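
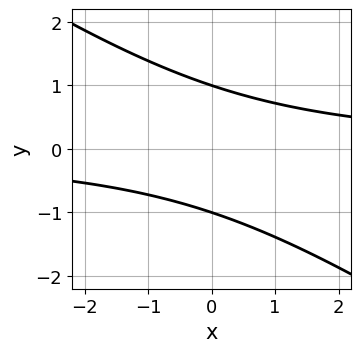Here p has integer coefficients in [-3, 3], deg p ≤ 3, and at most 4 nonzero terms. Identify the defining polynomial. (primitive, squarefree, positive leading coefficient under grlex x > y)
2*x*y + 3*y^2 - 3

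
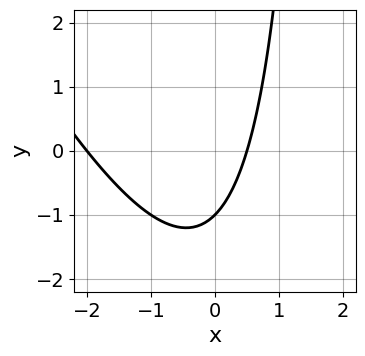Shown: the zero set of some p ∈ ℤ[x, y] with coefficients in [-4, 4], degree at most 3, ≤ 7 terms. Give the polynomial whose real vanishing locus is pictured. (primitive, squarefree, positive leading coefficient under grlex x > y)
2*x^2 + x*y + 3*x - 2*y - 2

deg p = 2. The shape is more complex than any degree-1 curve.
From the axis intercepts and sections: one x-axis crossing is at x = -2; it crosses the y-axis at the gridline y = -1.
These observations pin down the coefficients.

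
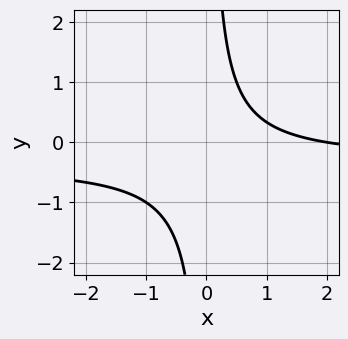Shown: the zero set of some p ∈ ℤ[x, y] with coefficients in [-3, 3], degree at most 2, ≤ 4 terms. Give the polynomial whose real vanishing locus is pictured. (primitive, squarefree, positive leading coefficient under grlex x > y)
3*x*y + x - 2

deg p = 2. A generic line meets the curve in up to 2 points.
Observable constraints: it meets the x-axis at x = 2 (among the integer gridlines); the curve avoids every integer y-axis point in the box.
Matching integer coefficients to the picture gives p.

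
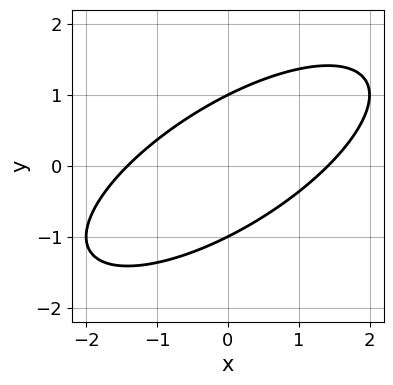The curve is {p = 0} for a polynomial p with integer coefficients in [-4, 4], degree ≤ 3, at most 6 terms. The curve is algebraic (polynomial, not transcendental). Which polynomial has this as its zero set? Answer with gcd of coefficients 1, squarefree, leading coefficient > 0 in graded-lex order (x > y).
x^2 - 2*x*y + 2*y^2 - 2

First, degree: the shape is more complex than any degree-1 curve, so deg p = 2.
Next, against the integer gridlines: the y-axis gridline crossings are at y ∈ {-1, 1}.
Finally, these observations pin down the coefficients.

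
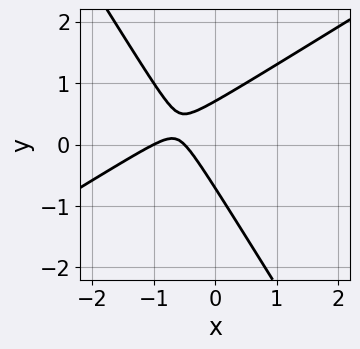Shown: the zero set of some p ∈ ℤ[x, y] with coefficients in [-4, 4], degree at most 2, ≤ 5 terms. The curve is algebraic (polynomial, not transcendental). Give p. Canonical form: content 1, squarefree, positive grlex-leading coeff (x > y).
(a) deg p = 2.
(b) From the axis intercepts and sections: one x-axis crossing is at x = -1.
(c) Putting this together gives p.

2*x^2 - 2*x*y - 2*y^2 + 3*x + 1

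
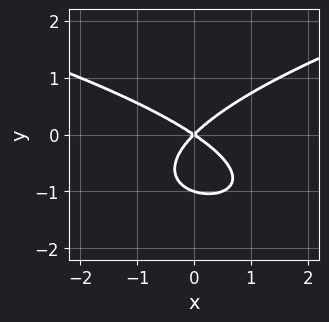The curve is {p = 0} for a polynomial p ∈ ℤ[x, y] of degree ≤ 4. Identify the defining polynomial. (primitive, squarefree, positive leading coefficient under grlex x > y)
3*y^3 - 2*x^2 - x*y + 3*y^2

First, deg p = 3. No degree-2 curve has this shape.
Next, observable constraints: it crosses the x-axis at the gridline x = 0; the y-axis gridline crossings are at y ∈ {-1, 0}.
Finally, together with the visible shape, these determine p as stated.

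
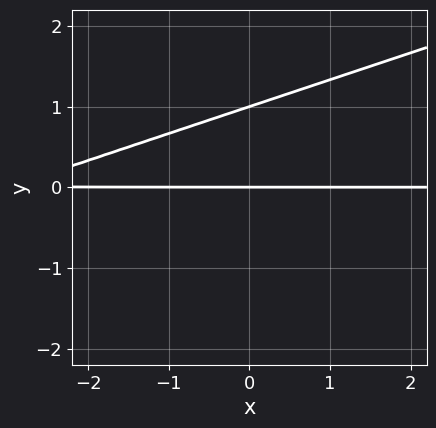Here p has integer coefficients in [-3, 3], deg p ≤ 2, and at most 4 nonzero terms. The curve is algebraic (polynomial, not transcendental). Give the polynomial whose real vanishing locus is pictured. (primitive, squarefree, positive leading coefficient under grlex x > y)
(a) Degree: a generic line meets the curve in up to 2 points, so deg p = 2.
(b) From the visible intercepts: the y-axis gridline crossings are at y ∈ {0, 1}; every point of the x-axis in the box is on the curve.
(c) Matching integer coefficients to the picture gives p.

x*y - 3*y^2 + 3*y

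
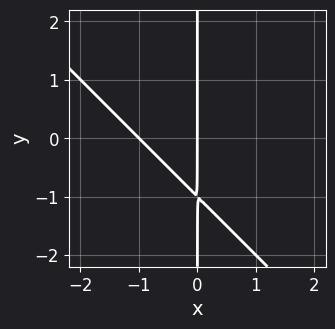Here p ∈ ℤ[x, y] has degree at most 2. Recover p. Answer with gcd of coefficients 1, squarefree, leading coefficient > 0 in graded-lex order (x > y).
x^2 + x*y + x

First, the degree is 2 — a generic line meets the curve in up to 2 points.
Next, against the integer gridlines: the visible y-axis segment lies entirely on the curve; the x-axis gridline crossings are at x ∈ {-1, 0}.
Finally, putting this together gives p.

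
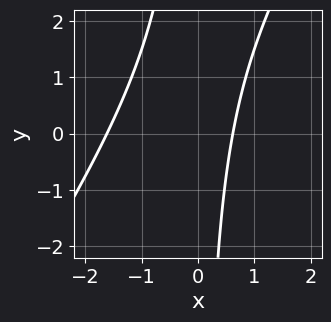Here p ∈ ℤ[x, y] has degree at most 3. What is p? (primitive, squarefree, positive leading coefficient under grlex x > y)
First, degree: a generic line meets the curve in up to 2 points, so deg p = 2.
Next, checking where it meets the axes: it misses every integer gridline on the y-axis.
Finally, putting this together gives p.

3*x^2 - 2*x*y + 3*x - 3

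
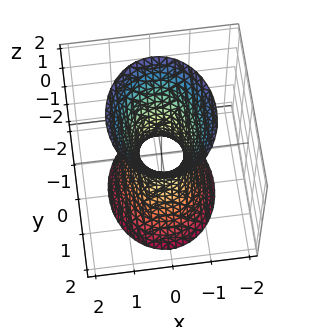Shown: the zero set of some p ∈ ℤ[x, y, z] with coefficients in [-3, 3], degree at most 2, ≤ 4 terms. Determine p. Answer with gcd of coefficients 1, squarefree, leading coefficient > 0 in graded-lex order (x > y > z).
(a) The degree is 2 — one connected sheet with a waist; a quadric.
(b) Symmetries: the y ↦ −y reflection is a symmetry, so y appears only in even powers; the x ↦ −x reflection is a symmetry, so x appears only in even powers; mirror symmetry z ↦ −z ⇒ only even powers of z.
(c) Checking where it meets the axes: it misses every integer gridline on the z-axis.
(d) Matching integer coefficients to the picture gives p.

3*x^2 + 2*y^2 - z^2 - 1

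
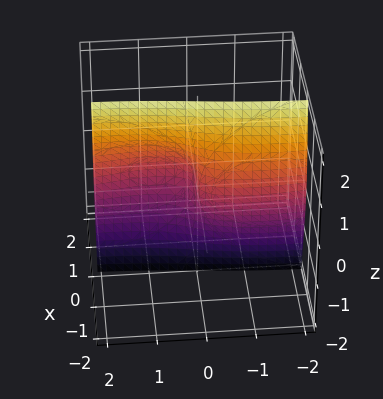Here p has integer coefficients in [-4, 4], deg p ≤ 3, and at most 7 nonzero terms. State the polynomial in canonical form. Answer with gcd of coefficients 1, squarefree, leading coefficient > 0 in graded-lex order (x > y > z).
Degree: a generic line meets the surface in up to 3 points, so deg p = 3.
Reading off the gridlines: every point of the z-axis in the box is on the surface; it meets the y-axis at y = 0 (among the integer gridlines); it crosses the x-axis at the gridline x = 0.
Assembling these constraints gives the stated polynomial.

3*x^3 + x*y^2 + 2*x*z^2 - x^2 - y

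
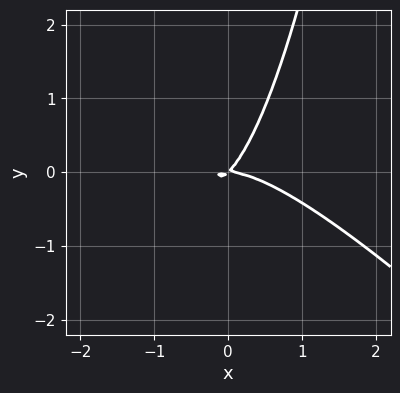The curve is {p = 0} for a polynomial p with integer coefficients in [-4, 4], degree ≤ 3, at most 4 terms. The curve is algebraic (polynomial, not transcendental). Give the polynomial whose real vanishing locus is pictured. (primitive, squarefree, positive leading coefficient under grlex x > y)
deg p = 3. No degree-2 curve has this shape.
From the axis intercepts and sections: it meets the y-axis at y = 0 (among the integer gridlines); it meets the x-axis at x = 0 (among the integer gridlines).
The integer polynomial consistent with all of this is the stated p.

x^3 + x^2*y + x*y - y^2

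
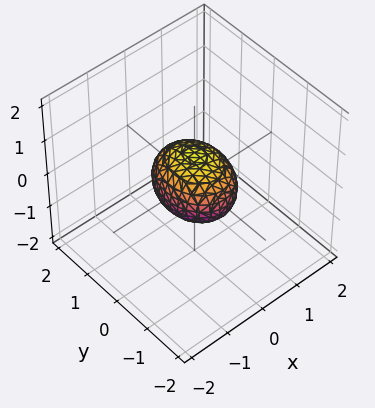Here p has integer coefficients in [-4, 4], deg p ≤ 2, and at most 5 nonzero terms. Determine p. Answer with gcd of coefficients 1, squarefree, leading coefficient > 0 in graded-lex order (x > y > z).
3*x^2 + 2*y^2 + 3*z^2 - 2

The degree is 2 — bounded and convex; a quadric.
Symmetries: it's symmetric under z → −z, forcing even powers of z; mirror symmetry x ↦ −x ⇒ only even powers of x; mirror symmetry y ↦ −y ⇒ only even powers of y.
Checking where it meets the axes: among the integer gridlines, it crosses the y-axis at y ∈ {-1, 1}.
These observations pin down the coefficients.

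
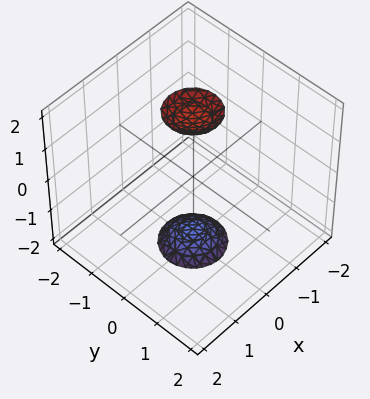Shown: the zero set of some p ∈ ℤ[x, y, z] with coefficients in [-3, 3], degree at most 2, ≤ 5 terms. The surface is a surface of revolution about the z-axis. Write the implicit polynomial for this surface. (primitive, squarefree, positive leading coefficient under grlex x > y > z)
3*x^2 + 3*y^2 - z^2 + 3

1. There are 2 components. Treating them together as one polynomial.
2. The degree is 2 — a generic line meets the surface in up to 2 points.
3. By symmetry, every cross-section ⟂ z is a circle, so x, y appear only via x² + y².
4. Reading off the gridlines: the surface avoids every integer y-axis point in the box; a circular section at z = 2 has radius between 0 and 1; it misses every integer gridline on the x-axis.
5. These observations pin down the coefficients.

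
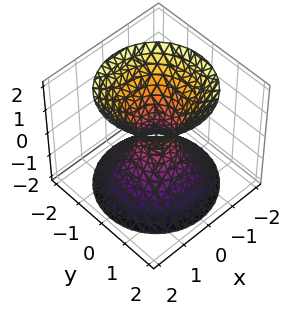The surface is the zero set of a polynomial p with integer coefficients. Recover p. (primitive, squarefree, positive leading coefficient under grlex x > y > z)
(a) Degree: a generic line meets the surface in up to 2 points, so deg p = 2.
(b) Symmetry: every cross-section ⟂ z is a circle, so x, y appear only via x² + y².
(c) Checking where it meets the axes: a circular section at z = 0 has radius between 0 and 1; the surface avoids every integer z-axis point in the box.
(d) The integer polynomial consistent with all of this is the stated p.

3*x^2 + 3*y^2 - 2*z^2 - 1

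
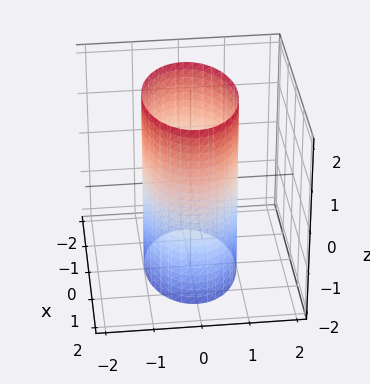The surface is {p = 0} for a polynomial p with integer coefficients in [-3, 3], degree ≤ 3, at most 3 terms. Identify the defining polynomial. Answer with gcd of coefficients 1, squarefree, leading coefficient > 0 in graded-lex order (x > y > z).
x^2 + 2*y^2 - 2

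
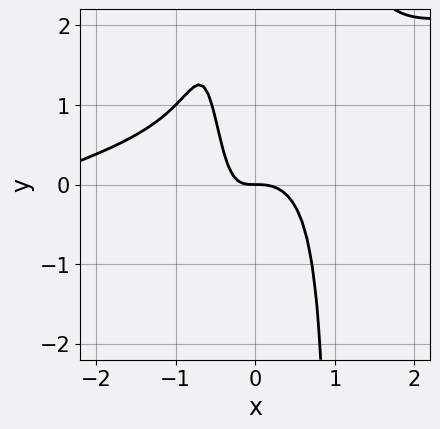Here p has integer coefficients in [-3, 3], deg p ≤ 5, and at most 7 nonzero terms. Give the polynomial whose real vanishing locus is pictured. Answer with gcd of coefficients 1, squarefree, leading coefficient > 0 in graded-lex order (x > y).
First, the degree is 4 — the shape is more complex than any degree-3 curve.
Then, from the visible intercepts: one y-axis crossing is at y = 0; it meets the x-axis at x = 0 (among the integer gridlines).
Finally, solving for integer coefficients yields p as stated.

x^4 - 3*x^3*y + 3*x^3 + 2*x*y + y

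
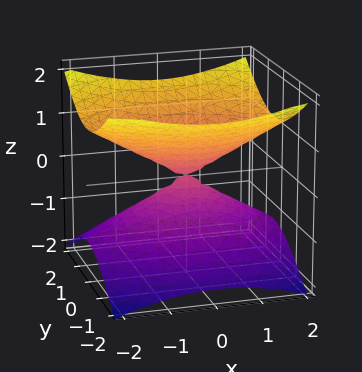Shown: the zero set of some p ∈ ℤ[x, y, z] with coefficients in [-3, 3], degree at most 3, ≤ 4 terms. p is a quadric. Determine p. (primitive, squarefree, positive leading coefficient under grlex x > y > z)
x^2 + 2*y^2 - 3*z^2

Degree: a double cone through the origin; a quadric, so deg p = 2.
Symmetries: the z ↦ −z reflection is a symmetry, so z appears only in even powers; mirror symmetry x ↦ −x ⇒ only even powers of x; it's symmetric under y → −y, forcing even powers of y.
Observable constraints: it meets the y-axis at y = 0 (among the integer gridlines); it crosses the z-axis at the gridline z = 0; it meets the x-axis at x = 0 (among the integer gridlines).
Assembling these constraints gives the stated polynomial.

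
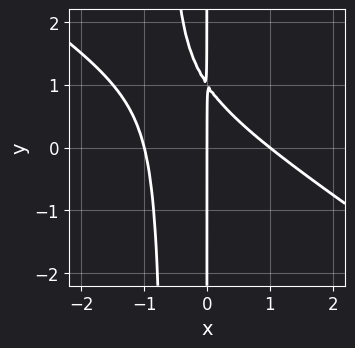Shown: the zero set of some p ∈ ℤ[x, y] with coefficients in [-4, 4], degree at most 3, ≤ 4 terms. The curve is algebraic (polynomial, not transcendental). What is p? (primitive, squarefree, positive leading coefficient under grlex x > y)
(a) Degree: no degree-2 curve has this shape, so deg p = 3.
(b) Against the integer gridlines: every point of the y-axis in the box is on the curve; among the integer gridlines, it crosses the x-axis at x ∈ {-1, 0, 1}.
(c) Putting this together gives p.

2*x^3 + 3*x^2*y + 2*x*y - 2*x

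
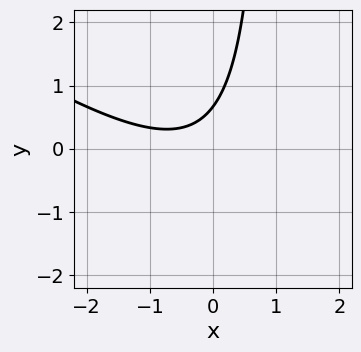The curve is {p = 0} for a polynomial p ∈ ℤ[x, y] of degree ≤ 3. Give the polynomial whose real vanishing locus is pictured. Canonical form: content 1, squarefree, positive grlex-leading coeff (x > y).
2*x^2 + 3*x*y + 2*x - 3*y + 2

First, the degree is 2 — a generic line meets the curve in up to 2 points.
Next, reading off the gridlines: no x-intercept at any integer in the box.
Finally, putting this together gives p.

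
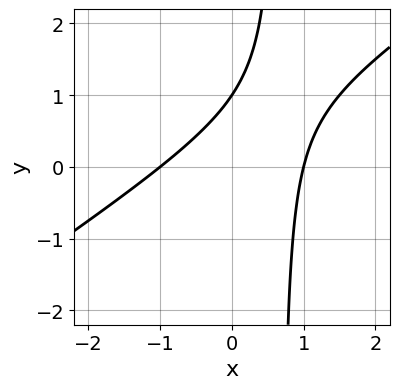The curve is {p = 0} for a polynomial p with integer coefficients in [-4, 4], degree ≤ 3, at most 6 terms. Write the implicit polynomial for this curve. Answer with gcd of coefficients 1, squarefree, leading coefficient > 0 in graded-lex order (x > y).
2*x^2 - 3*x*y + 2*y - 2

First, deg p = 2.
Then, from the visible intercepts: the x-axis gridline crossings are at x ∈ {-1, 1}; one y-axis crossing is at y = 1.
Finally, putting this together gives p.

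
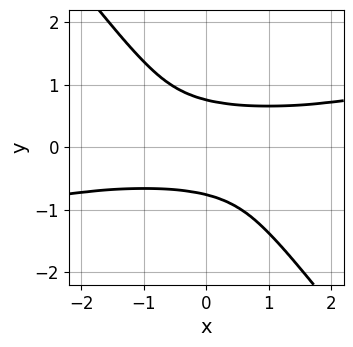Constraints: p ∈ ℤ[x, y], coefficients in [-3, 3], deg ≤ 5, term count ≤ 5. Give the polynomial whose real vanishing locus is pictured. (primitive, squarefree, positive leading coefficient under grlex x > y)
Degree: a generic line meets the curve in up to 4 points, so deg p = 4.
Reading off the gridlines: no x-intercept at any integer in the box.
Assembling these constraints gives the stated polynomial.

x^2*y^2 - 3*x*y^3 - 3*y^4 + 1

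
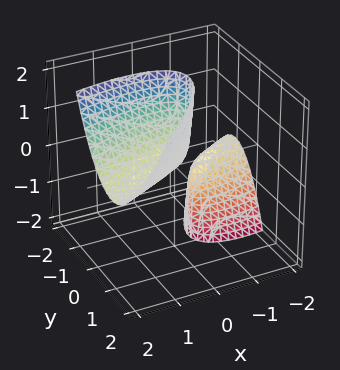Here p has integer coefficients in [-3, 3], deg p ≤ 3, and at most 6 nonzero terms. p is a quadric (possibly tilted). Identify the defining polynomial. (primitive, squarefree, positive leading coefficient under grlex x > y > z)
I count 2 distinct pieces. Treating them together as one polynomial.
The degree is 2 — the shape is more complex than any degree-1 surface.
Reading off the gridlines: it meets the z-axis at z = 0 (among the integer gridlines); it crosses the y-axis at the gridline y = 0; one x-axis crossing is at x = 0.
The integer polynomial consistent with all of this is the stated p.

x^2 - 3*x*y - 2*x*z + 3*y^2 - z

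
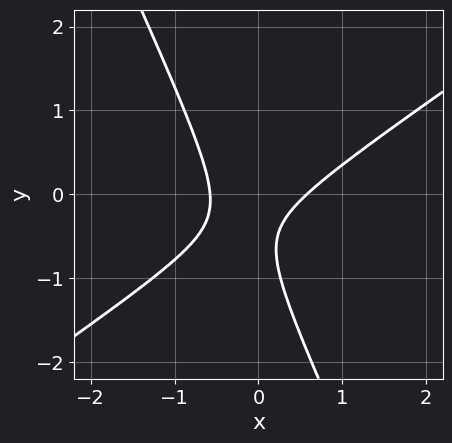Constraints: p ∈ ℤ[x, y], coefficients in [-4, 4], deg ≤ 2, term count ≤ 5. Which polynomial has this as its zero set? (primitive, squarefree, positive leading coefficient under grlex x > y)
3*x^2 - 3*x*y - 2*y^2 - 2*y - 1

1. The degree is 2 — no degree-1 curve has this shape.
2. From the axis intercepts and sections: no y-intercept at any integer in the box.
3. Together with the visible shape, these determine p as stated.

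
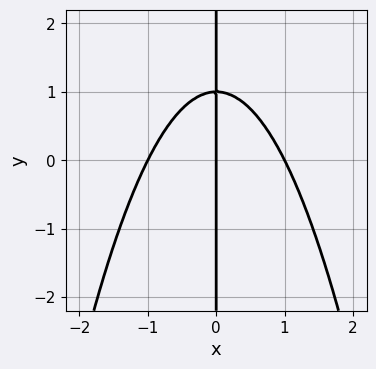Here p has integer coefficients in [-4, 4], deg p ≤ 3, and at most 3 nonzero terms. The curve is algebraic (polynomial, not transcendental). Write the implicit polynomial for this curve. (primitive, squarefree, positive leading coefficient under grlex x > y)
(a) The degree is 3 — the shape is more complex than any degree-2 curve.
(b) Reading off the gridlines: the visible y-axis segment lies entirely on the curve; among the integer gridlines, it crosses the x-axis at x ∈ {-1, 0, 1}.
(c) These observations pin down the coefficients.

x^3 + x*y - x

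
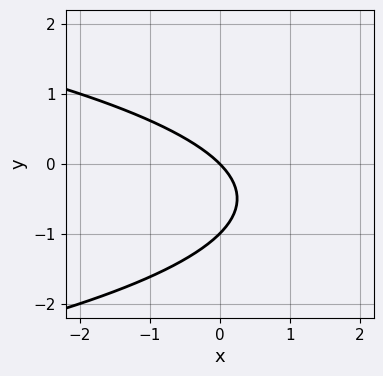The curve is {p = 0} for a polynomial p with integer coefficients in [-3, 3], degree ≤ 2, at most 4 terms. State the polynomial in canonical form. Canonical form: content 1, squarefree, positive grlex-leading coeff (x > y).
First, the degree is 2 — no degree-1 curve has this shape.
Next, from the axis intercepts and sections: the y-axis gridline crossings are at y ∈ {-1, 0}; it meets the x-axis at x = 0 (among the integer gridlines).
Finally, solving for integer coefficients yields p as stated.

y^2 + x + y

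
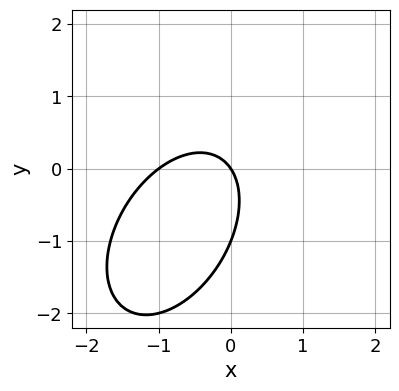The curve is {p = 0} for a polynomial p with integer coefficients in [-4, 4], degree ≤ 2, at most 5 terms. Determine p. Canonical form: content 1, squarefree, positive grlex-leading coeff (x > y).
First, degree: the shape is more complex than any degree-1 curve, so deg p = 2.
Next, against the integer gridlines: among the integer gridlines, it crosses the y-axis at y ∈ {-1, 0}; the x-axis gridline crossings are at x ∈ {-1, 0}.
Finally, together with the visible shape, these determine p as stated.

3*x^2 - 2*x*y + 2*y^2 + 3*x + 2*y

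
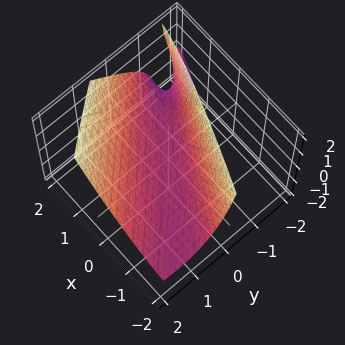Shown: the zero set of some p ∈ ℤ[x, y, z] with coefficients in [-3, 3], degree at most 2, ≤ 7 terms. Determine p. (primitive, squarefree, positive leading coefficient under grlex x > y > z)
x^2 + 3*x*y + 2*y^2 - 2*y*z - 3*z

First, degree: the shape is more complex than any degree-1 surface, so deg p = 2.
Then, from the axis intercepts and sections: it crosses the x-axis at the gridline x = 0; one z-axis crossing is at z = 0; it meets the y-axis at y = 0 (among the integer gridlines).
Finally, together with the visible shape, these determine p as stated.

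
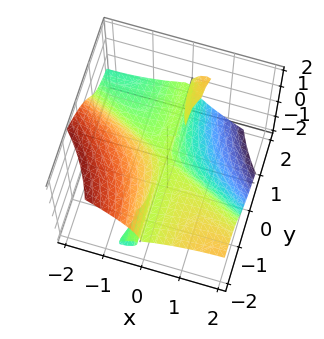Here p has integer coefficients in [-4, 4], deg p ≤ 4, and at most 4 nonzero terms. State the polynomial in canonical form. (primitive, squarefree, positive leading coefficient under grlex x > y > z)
(a) There are 2 components. Treating them together as one polynomial.
(b) The degree is 3 — the shape is more complex than any degree-2 surface.
(c) From the axis intercepts and sections: the visible y-axis segment lies entirely on the surface; it meets the z-axis at z = 0 (among the integer gridlines); one x-axis crossing is at x = 0.
(d) The integer polynomial consistent with all of this is the stated p.

x^3 + 2*x^2*y - 3*x*y*z + 3*z^3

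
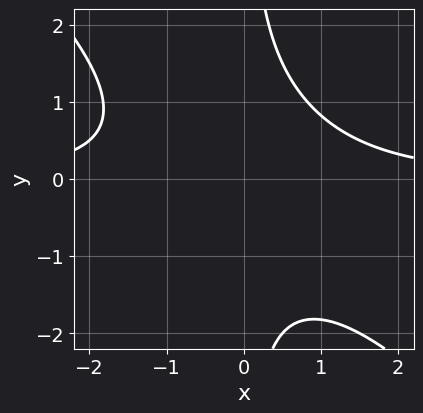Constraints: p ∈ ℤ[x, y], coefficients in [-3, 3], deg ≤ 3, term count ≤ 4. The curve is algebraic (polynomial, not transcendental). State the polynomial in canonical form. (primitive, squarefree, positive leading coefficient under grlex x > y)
Degree: the shape is more complex than any degree-2 curve, so deg p = 3.
From the axis intercepts and sections: no y-intercept at any integer in the box; no x-intercept at any integer in the box.
Together with the visible shape, these determine p as stated.

2*x^2*y + 2*x*y^2 - 3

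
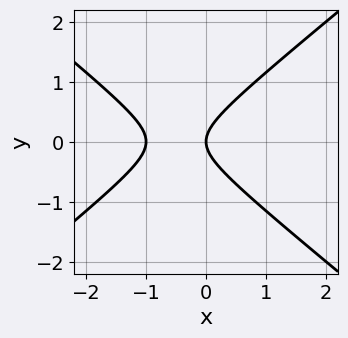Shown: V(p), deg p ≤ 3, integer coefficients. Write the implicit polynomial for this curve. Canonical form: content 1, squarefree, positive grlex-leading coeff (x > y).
1. deg p = 2. A generic line meets the curve in up to 2 points.
2. Symmetries: it's symmetric under y → −y, forcing even powers of y.
3. From the axis intercepts and sections: the x-axis gridline crossings are at x ∈ {-1, 0}; it crosses the y-axis at the gridline y = 0.
4. Solving for integer coefficients yields p as stated.

2*x^2 - 3*y^2 + 2*x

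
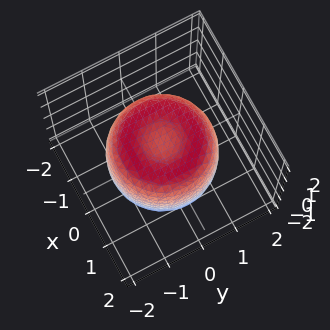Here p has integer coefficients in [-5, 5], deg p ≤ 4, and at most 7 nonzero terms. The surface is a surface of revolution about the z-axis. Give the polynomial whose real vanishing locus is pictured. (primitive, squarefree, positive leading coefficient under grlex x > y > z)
2*x^4 + 4*x^2*y^2 + 2*y^4 - 3*x^2 - 3*y^2 + 2*z^2 - 2

(a) Degree: no degree-3 surface has this shape, so deg p = 4.
(b) Symmetries: rotational symmetry about the z-axis ⇒ p depends on x, y only through x² + y².
(c) Against the integer gridlines: a circular section at z = 0 has radius between 1 and 2; the z-axis gridline crossings are at z ∈ {-1, 1}.
(d) Putting this together gives p.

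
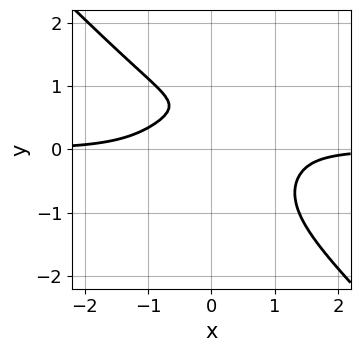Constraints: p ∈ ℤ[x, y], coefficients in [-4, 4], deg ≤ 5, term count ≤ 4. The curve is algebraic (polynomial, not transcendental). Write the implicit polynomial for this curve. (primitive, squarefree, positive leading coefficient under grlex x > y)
3*x^3*y + 3*y^4 - 3*y + 2

(a) The degree is 4 — a generic line meets the curve in up to 4 points.
(b) From the axis intercepts and sections: it misses every integer gridline on the x-axis; it misses every integer gridline on the y-axis.
(c) Together with the visible shape, these determine p as stated.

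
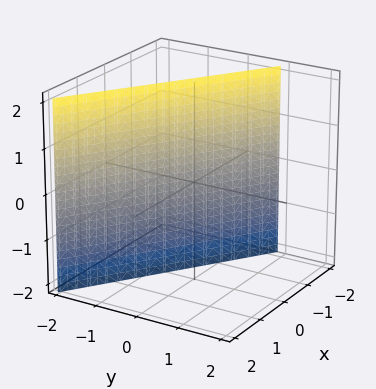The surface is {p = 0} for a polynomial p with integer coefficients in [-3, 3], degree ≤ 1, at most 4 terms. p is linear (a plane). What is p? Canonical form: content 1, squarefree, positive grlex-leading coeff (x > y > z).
2*x + 3*y + 2

1. The degree is 1 — every cross-section is a straight line — this is a plane.
2. Observable constraints: no z-intercept at any integer in the box; one x-axis crossing is at x = -1.
3. These observations pin down the coefficients.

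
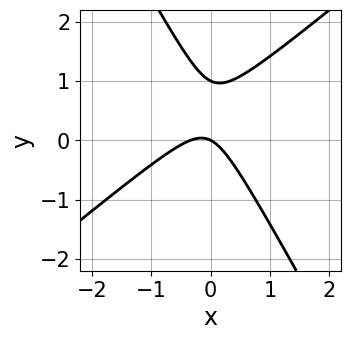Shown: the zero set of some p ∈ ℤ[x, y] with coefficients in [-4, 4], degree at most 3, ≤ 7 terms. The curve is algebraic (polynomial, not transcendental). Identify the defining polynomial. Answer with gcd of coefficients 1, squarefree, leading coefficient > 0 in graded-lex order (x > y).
1. deg p = 2. No degree-1 curve has this shape.
2. From the visible intercepts: one x-axis crossing is at x = 0; among the integer gridlines, it crosses the y-axis at y ∈ {0, 1}.
3. The integer polynomial consistent with all of this is the stated p.

3*x^2 - 2*x*y - 2*y^2 + x + 2*y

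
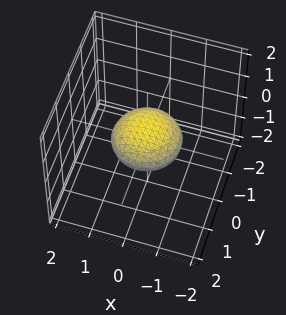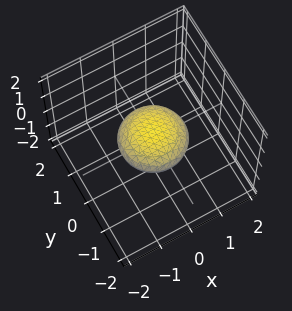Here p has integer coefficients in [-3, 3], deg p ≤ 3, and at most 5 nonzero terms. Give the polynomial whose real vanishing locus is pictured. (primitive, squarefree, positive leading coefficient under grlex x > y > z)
x^2 + y^2 + 3*z^2 - 1

First, deg p = 2. The shape is more complex than any degree-1 surface.
Next, symmetries: rotational symmetry about the z-axis ⇒ p depends on x, y only through x² + y².
Next, against the integer gridlines: a circular section at z = 0 has radius exactly 1; the x-axis gridline crossings are at x ∈ {-1, 1}; among the integer gridlines, it crosses the y-axis at y ∈ {-1, 1}.
Finally, assembling these constraints gives the stated polynomial.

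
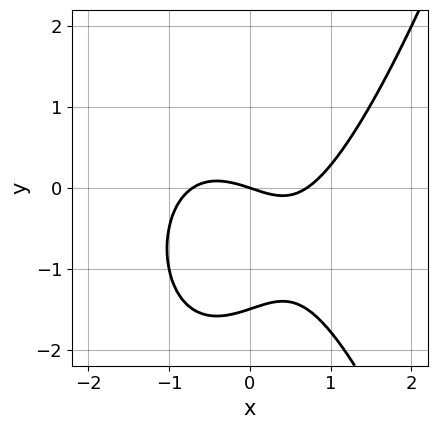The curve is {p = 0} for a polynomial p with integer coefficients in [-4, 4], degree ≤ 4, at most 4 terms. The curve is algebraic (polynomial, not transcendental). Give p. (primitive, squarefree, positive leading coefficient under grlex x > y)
2*x^3 - 2*y^2 - x - 3*y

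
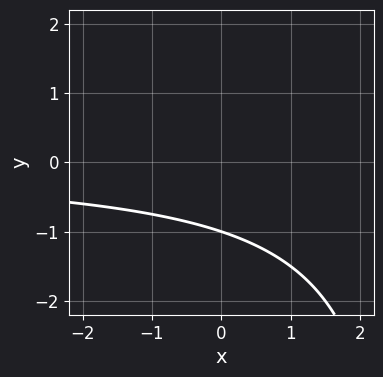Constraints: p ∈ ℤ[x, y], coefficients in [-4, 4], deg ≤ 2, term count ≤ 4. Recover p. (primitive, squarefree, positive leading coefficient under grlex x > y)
x*y - 3*y - 3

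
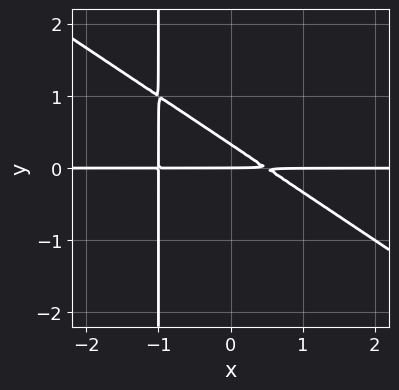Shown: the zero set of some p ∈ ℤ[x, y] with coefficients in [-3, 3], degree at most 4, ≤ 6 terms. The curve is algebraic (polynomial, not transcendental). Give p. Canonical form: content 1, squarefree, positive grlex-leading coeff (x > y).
1. The degree is 3 — the shape is more complex than any degree-2 curve.
2. From the visible intercepts: one y-axis crossing is at y = 0; the visible x-axis segment lies entirely on the curve.
3. The integer polynomial consistent with all of this is the stated p.

2*x^2*y + 3*x*y^2 + x*y + 3*y^2 - y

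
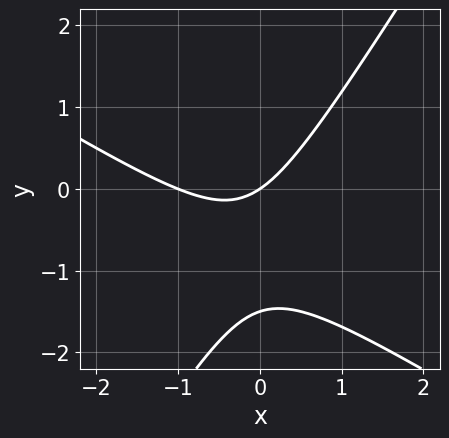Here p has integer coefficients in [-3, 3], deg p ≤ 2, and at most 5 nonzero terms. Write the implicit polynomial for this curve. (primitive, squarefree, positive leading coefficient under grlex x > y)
(a) The degree is 2 — the shape is more complex than any degree-1 curve.
(b) Against the integer gridlines: the x-axis gridline crossings are at x ∈ {-1, 0}; it meets the y-axis at y = 0 (among the integer gridlines).
(c) Assembling these constraints gives the stated polynomial.

2*x^2 + 2*x*y - 2*y^2 + 2*x - 3*y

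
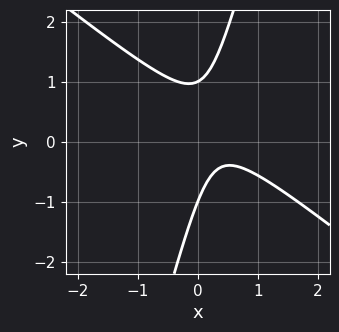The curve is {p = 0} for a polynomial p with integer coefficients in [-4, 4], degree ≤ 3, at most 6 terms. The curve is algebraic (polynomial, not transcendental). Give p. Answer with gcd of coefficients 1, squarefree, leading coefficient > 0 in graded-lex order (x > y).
3*x^2 + 3*x*y - y^2 - 2*x + 1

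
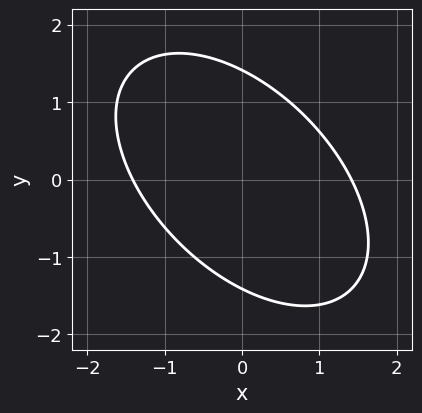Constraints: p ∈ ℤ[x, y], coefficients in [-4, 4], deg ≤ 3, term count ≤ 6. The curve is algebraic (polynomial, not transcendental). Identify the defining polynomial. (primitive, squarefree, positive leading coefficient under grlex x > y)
x^2 + x*y + y^2 - 2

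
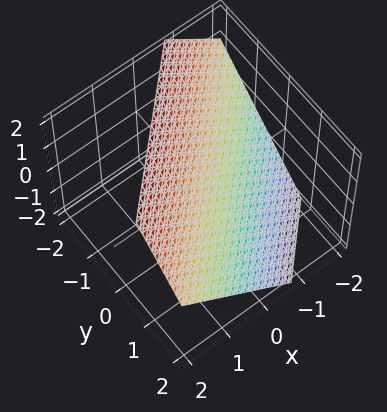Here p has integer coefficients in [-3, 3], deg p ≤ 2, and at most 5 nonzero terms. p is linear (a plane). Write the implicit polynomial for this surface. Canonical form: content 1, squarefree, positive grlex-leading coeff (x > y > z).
3*x - 3*y - 3*z + 2

First, deg p = 1.
Finally, putting this together gives p.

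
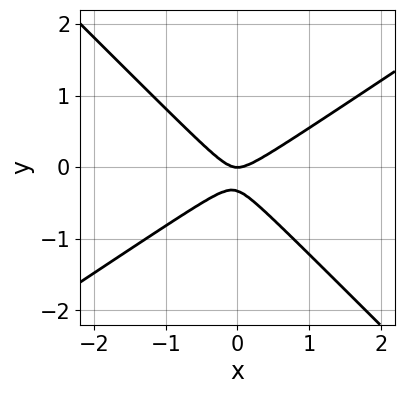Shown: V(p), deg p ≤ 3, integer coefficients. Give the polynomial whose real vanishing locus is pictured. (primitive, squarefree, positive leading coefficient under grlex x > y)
2*x^2 - x*y - 3*y^2 - y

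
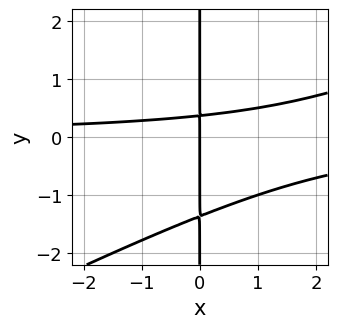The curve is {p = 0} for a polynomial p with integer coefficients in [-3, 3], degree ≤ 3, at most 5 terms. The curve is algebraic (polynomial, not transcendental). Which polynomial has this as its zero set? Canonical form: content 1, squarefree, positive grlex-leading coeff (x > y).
x^2*y - 2*x*y^2 - 2*x*y + x

1. The degree is 3 — the shape is more complex than any degree-2 curve.
2. From the visible intercepts: every point of the y-axis in the box is on the curve; it crosses the x-axis at the gridline x = 0.
3. These observations pin down the coefficients.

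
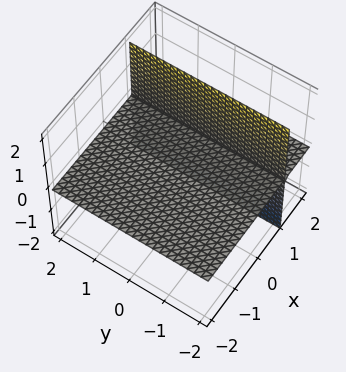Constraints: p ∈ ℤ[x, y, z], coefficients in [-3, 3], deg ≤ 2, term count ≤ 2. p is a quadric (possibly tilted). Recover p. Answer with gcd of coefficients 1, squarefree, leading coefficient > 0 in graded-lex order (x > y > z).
x*z - z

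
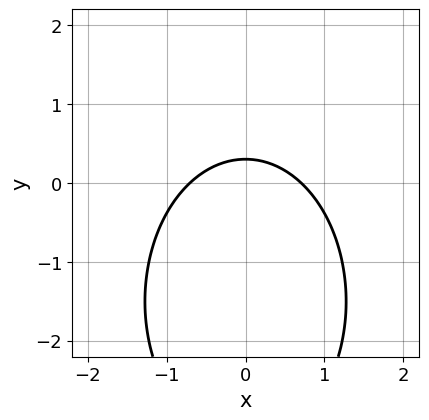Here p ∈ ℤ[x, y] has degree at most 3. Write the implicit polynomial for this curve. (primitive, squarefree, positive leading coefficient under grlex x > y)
2*x^2 + y^2 + 3*y - 1

1. Degree: a generic line meets the curve in up to 2 points, so deg p = 2.
2. Symmetries: it's symmetric under x → −x, forcing even powers of x.
3. Together with the visible shape, these determine p as stated.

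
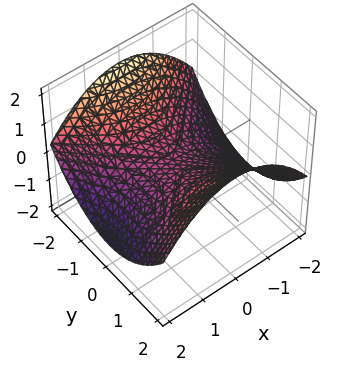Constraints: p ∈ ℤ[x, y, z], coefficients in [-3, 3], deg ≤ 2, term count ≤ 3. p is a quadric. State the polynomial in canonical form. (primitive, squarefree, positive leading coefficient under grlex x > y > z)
x^2 - y^2 + 3*z

(a) deg p = 2. A saddle surface; a quadric.
(b) Symmetries: it's symmetric under y → −y, forcing even powers of y; it's symmetric under x → −x, forcing even powers of x.
(c) Reading off the gridlines: it crosses the y-axis at the gridline y = 0; one z-axis crossing is at z = 0.
(d) Putting this together gives p.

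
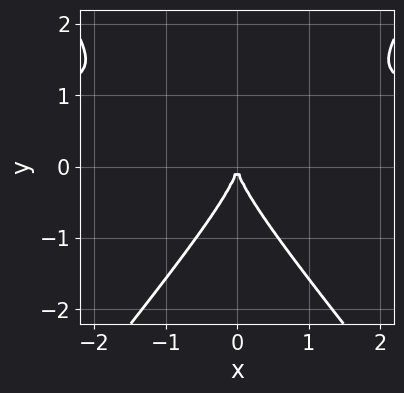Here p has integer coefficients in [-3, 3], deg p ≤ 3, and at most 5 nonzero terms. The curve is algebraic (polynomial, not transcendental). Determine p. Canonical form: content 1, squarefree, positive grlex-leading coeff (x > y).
(a) The degree is 3 — the shape is more complex than any degree-2 curve.
(b) Symmetries: the x ↦ −x reflection is a symmetry, so x appears only in even powers.
(c) From the axis intercepts and sections: one y-axis crossing is at y = 0; it crosses the x-axis at the gridline x = 0.
(d) Solving for integer coefficients yields p as stated.

3*x^2*y - 2*y^3 - 3*x^2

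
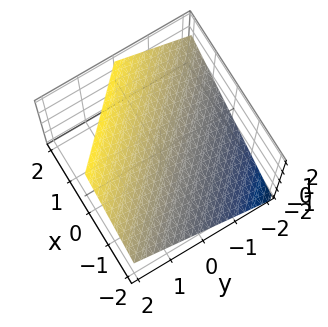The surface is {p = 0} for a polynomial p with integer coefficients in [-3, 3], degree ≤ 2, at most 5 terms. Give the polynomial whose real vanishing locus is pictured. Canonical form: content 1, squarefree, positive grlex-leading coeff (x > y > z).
2*x + 2*y - 3*z + 2

First, the degree is 1 — every cross-section is a straight line — this is a plane.
Next, reading off the gridlines: it crosses the x-axis at the gridline x = -1; it crosses the y-axis at the gridline y = -1.
Finally, fitting integer coefficients to these (and the overall shape) gives p.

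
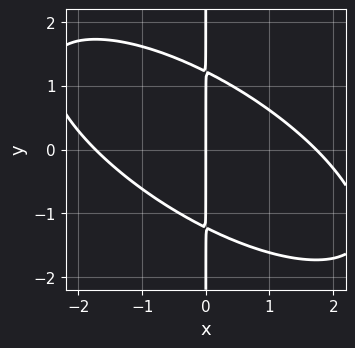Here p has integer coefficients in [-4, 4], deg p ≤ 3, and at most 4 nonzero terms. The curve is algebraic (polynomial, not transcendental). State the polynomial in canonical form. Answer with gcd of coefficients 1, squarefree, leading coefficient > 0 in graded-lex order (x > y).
First, deg p = 3. A generic line meets the curve in up to 3 points.
Then, from the axis intercepts and sections: every point of the y-axis in the box is on the curve; it crosses the x-axis at the gridline x = 0.
Finally, the integer polynomial consistent with all of this is the stated p.

x^3 + 2*x^2*y + 2*x*y^2 - 3*x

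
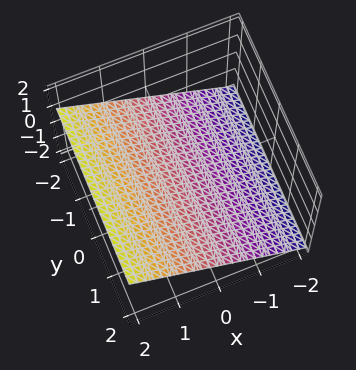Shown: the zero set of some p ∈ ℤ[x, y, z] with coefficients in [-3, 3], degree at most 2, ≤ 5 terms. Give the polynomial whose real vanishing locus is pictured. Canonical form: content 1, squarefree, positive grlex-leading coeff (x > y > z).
2*x - 3*z - 2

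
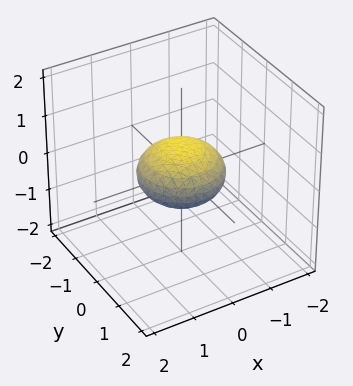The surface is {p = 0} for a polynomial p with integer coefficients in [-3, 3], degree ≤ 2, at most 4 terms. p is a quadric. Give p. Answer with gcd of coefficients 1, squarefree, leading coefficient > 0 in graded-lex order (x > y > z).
x^2 + y^2 + 2*z^2 - 1

First, deg p = 2.
Then, by symmetry, the surface is invariant under rotation about z: p = q(x² + y², z); the z ↦ −z reflection is a symmetry, so z appears only in even powers.
Next, reading off the gridlines: among the integer gridlines, it crosses the x-axis at x ∈ {-1, 1}; a circular section at z = 0 has radius exactly 1.
Finally, the integer polynomial consistent with all of this is the stated p.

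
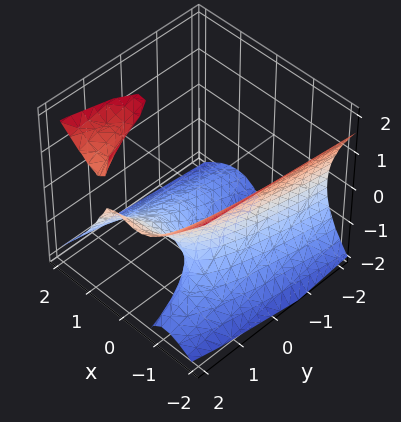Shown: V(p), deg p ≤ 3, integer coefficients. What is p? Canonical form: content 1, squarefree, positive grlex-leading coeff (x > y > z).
2*x^3 - 2*x*z^2 - 2*y + 2*z + 3

(a) There are 2 components. Treating them together as one polynomial.
(b) Degree: the shape is more complex than any degree-2 surface, so deg p = 3.
(c) The integer polynomial consistent with all of this is the stated p.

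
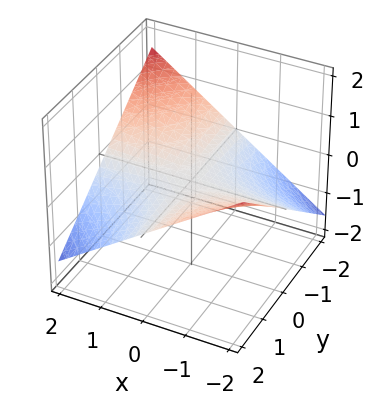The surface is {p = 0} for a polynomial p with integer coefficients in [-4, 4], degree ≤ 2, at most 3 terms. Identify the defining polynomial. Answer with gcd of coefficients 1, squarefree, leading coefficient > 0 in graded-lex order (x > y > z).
(a) Degree: a hyperbolic paraboloid; a quadric, so deg p = 2.
(b) Reading off the gridlines: it crosses the z-axis at the gridline z = 0; every point of the x-axis in the box is on the surface; every point of the y-axis in the box is on the surface.
(c) Fitting integer coefficients to these (and the overall shape) gives p.

x*y + 3*z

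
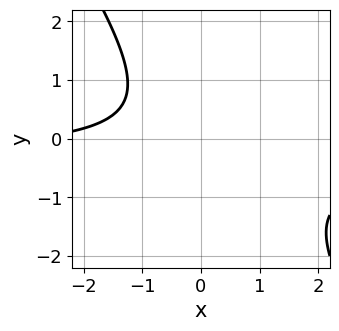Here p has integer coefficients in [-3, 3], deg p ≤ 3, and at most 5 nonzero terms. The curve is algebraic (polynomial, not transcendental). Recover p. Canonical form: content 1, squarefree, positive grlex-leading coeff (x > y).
3*x*y + 2*y^2 + x + 3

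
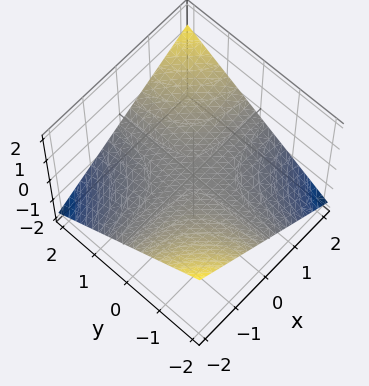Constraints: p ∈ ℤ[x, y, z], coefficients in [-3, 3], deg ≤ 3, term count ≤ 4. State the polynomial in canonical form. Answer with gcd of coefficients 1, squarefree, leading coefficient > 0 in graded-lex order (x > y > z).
x*y - 3*z

(a) Degree: a hyperbolic paraboloid; a quadric, so deg p = 2.
(b) Against the integer gridlines: every point of the y-axis in the box is on the surface; every point of the x-axis in the box is on the surface; it meets the z-axis at z = 0 (among the integer gridlines).
(c) Matching integer coefficients to the picture gives p.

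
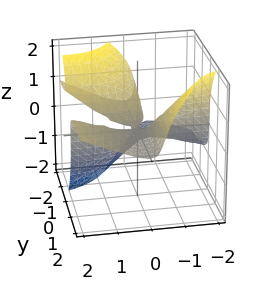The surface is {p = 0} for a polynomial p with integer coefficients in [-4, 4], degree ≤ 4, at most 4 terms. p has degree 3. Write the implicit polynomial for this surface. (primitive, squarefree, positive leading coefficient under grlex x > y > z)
x^2*y - 2*x*y*z - z^3 - y*z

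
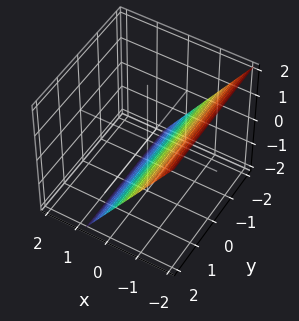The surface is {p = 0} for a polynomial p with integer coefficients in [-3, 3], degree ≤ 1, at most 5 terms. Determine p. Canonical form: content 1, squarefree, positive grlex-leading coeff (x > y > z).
(a) The degree is 1 — every cross-section is a straight line — this is a plane.
(b) Against the integer gridlines: it misses every integer gridline on the y-axis; it meets the z-axis at z = -1 (among the integer gridlines).
(c) Fitting integer coefficients to these (and the overall shape) gives p.

3*x + 2*z + 2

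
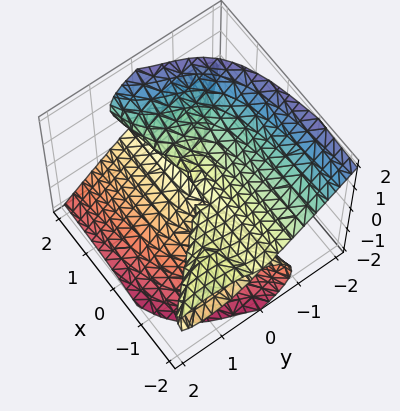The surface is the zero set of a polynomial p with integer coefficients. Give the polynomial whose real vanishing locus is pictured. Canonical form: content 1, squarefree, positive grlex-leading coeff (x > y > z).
(a) The picture has 2 separate pieces.
(b) Degree: a generic line meets the surface in up to 3 points, so deg p = 3.
(c) From the axis intercepts and sections: it meets the y-axis at y = 0 (among the integer gridlines); it meets the z-axis at z = 0 (among the integer gridlines).
(d) Solving for integer coefficients yields p as stated.

x*y^2 - 2*x*z^2 + y^3 + y*z^2 + 2*z^3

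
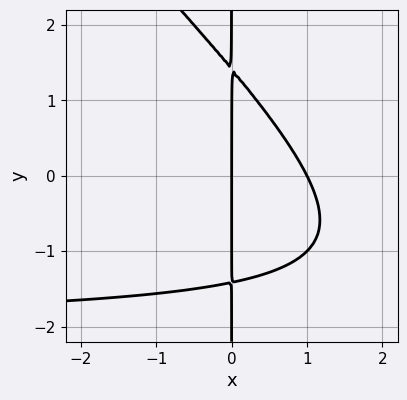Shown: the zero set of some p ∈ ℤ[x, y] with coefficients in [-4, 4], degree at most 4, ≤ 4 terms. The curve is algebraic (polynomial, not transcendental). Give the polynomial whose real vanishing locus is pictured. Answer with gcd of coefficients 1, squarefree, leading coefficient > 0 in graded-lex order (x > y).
Degree: the shape is more complex than any degree-2 curve, so deg p = 3.
Checking where it meets the axes: the x-axis gridline crossings are at x ∈ {0, 1}; every point of the y-axis in the box is on the curve.
Assembling these constraints gives the stated polynomial.

x^2*y + x*y^2 + 2*x^2 - 2*x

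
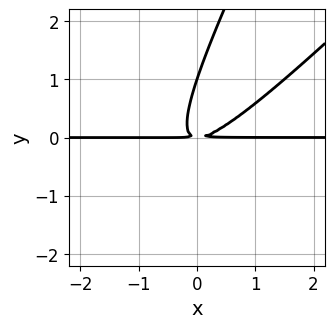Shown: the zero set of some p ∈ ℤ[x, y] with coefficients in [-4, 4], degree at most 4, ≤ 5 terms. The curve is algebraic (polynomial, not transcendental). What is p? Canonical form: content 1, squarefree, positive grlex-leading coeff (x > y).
2*x^2*y - 3*x*y^2 + y^3 - y^2

The degree is 3 — a generic line meets the curve in up to 3 points.
Observable constraints: every point of the x-axis in the box is on the curve; it meets the y-axis at y = 1 (among the integer gridlines).
The integer polynomial consistent with all of this is the stated p.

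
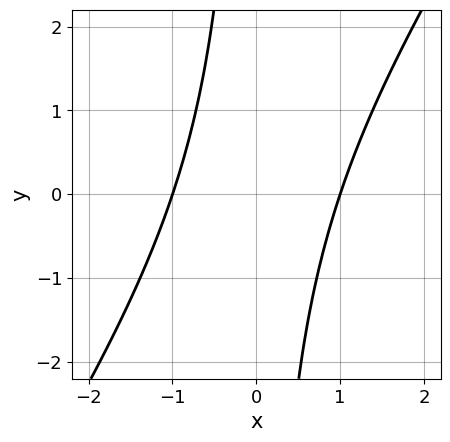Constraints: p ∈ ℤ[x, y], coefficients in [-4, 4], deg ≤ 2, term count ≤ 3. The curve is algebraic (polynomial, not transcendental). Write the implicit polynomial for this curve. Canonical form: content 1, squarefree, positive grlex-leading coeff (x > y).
(a) The degree is 2 — a generic line meets the curve in up to 2 points.
(b) Observable constraints: the curve avoids every integer y-axis point in the box; the x-axis gridline crossings are at x ∈ {-1, 1}.
(c) The integer polynomial consistent with all of this is the stated p.

3*x^2 - 2*x*y - 3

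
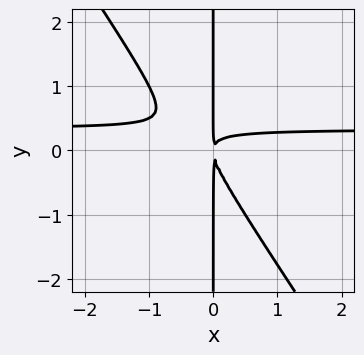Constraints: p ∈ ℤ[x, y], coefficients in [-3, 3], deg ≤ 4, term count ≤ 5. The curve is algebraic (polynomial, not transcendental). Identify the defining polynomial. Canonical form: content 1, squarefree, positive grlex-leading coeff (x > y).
(a) The degree is 3 — the shape is more complex than any degree-2 curve.
(b) From the axis intercepts and sections: every point of the y-axis in the box is on the curve.
(c) Putting this together gives p.

3*x^2*y + 2*x*y^2 - x^2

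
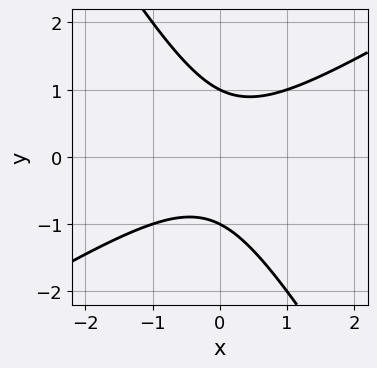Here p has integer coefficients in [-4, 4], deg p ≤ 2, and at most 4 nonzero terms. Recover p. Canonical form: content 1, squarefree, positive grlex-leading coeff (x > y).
x^2 - x*y - y^2 + 1

First, deg p = 2. No degree-1 curve has this shape.
Then, checking where it meets the axes: among the integer gridlines, it crosses the y-axis at y ∈ {-1, 1}; the curve avoids every integer x-axis point in the box.
Finally, together with the visible shape, these determine p as stated.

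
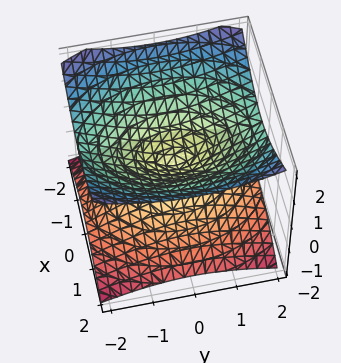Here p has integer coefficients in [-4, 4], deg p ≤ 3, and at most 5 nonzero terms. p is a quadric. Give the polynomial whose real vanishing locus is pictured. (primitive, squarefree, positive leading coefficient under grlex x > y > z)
2*x^2 + y^2 - 3*z^2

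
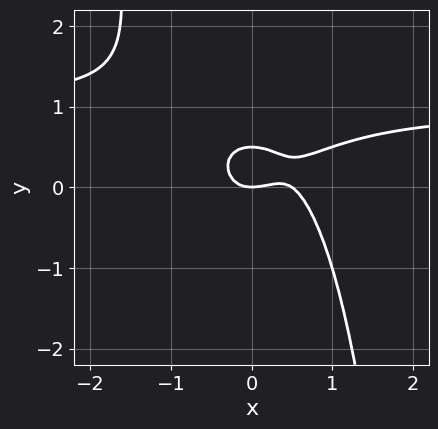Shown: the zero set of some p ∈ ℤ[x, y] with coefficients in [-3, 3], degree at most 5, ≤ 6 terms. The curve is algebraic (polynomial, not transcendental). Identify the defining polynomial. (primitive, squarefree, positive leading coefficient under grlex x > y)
First, deg p = 4. The shape is more complex than any degree-3 curve.
Next, against the integer gridlines: it meets the y-axis at y = 0 (among the integer gridlines); it meets the x-axis at x = 0 (among the integer gridlines).
Finally, the integer polynomial consistent with all of this is the stated p.

2*x^3*y - 2*x^3 + x^2 + 2*y^2 - y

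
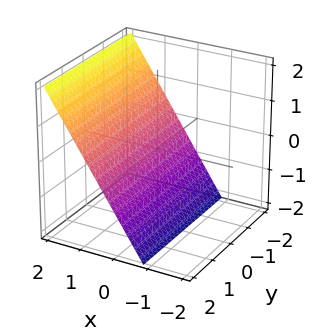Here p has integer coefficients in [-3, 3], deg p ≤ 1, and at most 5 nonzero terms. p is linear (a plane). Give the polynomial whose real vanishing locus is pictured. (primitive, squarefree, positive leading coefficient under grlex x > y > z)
3*x - 2*z - 2

The degree is 1 — every cross-section is a straight line — this is a plane.
Observable constraints: it meets the z-axis at z = -1 (among the integer gridlines); no y-intercept at any integer in the box.
Fitting integer coefficients to these (and the overall shape) gives p.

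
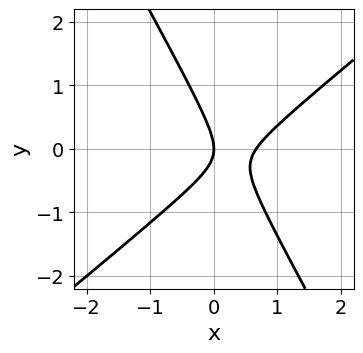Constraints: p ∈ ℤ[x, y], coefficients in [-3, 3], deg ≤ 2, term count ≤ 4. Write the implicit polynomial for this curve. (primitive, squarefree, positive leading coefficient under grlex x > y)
(a) deg p = 2. A generic line meets the curve in up to 2 points.
(b) Against the integer gridlines: it crosses the x-axis at the gridline x = 0; it crosses the y-axis at the gridline y = 0.
(c) These observations pin down the coefficients.

3*x^2 - 2*x*y - 2*y^2 - 2*x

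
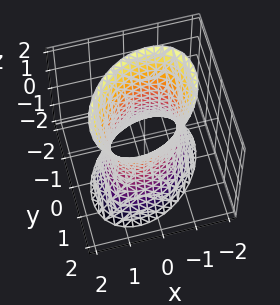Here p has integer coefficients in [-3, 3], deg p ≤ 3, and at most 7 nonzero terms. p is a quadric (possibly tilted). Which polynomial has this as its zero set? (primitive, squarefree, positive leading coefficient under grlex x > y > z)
3*x^2 - 2*x*y + 3*y^2 - z^2 - 3

(a) deg p = 2. A generic line meets the surface in up to 2 points.
(b) Checking where it meets the axes: the x-axis gridline crossings are at x ∈ {-1, 1}; it misses every integer gridline on the z-axis; the y-axis gridline crossings are at y ∈ {-1, 1}.
(c) Assembling these constraints gives the stated polynomial.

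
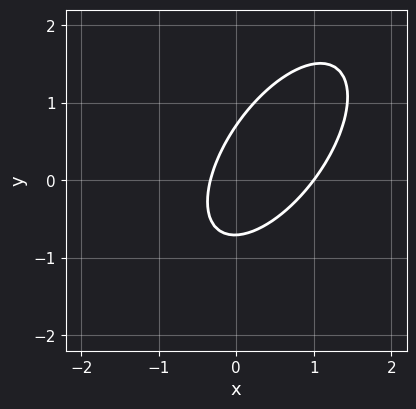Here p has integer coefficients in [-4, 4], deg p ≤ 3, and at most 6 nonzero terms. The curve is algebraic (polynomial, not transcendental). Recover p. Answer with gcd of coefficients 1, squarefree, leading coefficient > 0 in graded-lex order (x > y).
3*x^2 - 3*x*y + 2*y^2 - 2*x - 1

First, deg p = 2.
Then, checking where it meets the axes: it crosses the x-axis at the gridline x = 1.
Finally, these observations pin down the coefficients.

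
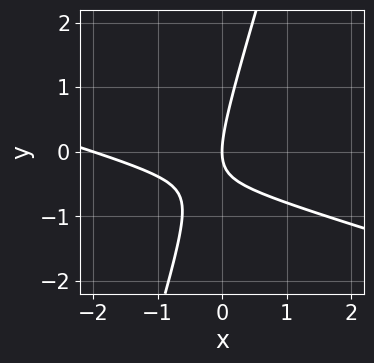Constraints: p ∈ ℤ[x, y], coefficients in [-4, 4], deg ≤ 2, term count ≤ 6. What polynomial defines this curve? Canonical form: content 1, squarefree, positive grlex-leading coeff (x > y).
1. The degree is 2 — a generic line meets the curve in up to 2 points.
2. Against the integer gridlines: one y-axis crossing is at y = 0; the x-axis gridline crossings are at x ∈ {-2, 0}.
3. Solving for integer coefficients yields p as stated.

x^2 + 3*x*y - y^2 + 2*x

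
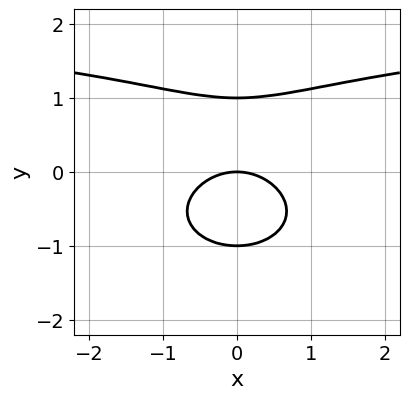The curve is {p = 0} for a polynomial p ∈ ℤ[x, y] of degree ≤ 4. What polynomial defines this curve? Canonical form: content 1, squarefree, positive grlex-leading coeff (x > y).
First, deg p = 3.
Next, symmetries: mirror symmetry x ↦ −x ⇒ only even powers of x.
Next, checking where it meets the axes: it crosses the x-axis at the gridline x = 0; the y-axis gridline crossings are at y ∈ {-1, 0, 1}.
Finally, fitting integer coefficients to these (and the overall shape) gives p.

x^2*y + 3*y^3 - 2*x^2 - 3*y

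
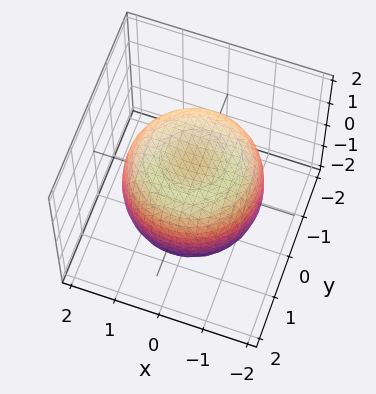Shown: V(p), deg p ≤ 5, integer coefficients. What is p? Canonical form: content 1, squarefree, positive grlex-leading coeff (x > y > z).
First, deg p = 4. A generic line meets the surface in up to 4 points.
Next, symmetries: rotational symmetry about the z-axis ⇒ p depends on x, y only through x² + y².
Next, against the integer gridlines: a circular section at z = 0 has radius between 1 and 2; among the integer gridlines, it crosses the z-axis at z ∈ {-1, 1}.
Finally, together with the visible shape, these determine p as stated.

2*x^4 + 4*x^2*y^2 + 2*y^4 - 3*x^2 - 3*y^2 + 3*z^2 - 3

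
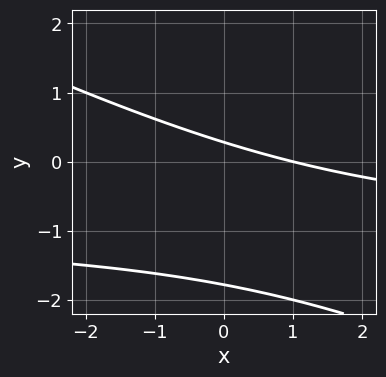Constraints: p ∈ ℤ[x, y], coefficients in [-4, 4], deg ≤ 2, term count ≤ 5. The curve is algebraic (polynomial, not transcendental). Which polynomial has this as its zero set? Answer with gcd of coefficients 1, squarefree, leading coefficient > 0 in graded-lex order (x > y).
1. deg p = 2. The shape is more complex than any degree-1 curve.
2. Checking where it meets the axes: it meets the x-axis at x = 1 (among the integer gridlines).
3. Assembling these constraints gives the stated polynomial.

x*y + 2*y^2 + x + 3*y - 1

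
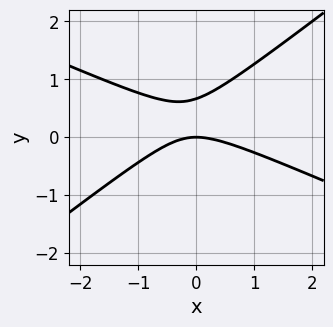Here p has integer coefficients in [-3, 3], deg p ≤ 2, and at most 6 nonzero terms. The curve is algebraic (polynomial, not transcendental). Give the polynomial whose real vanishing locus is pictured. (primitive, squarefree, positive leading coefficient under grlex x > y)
First, the degree is 2 — the shape is more complex than any degree-1 curve.
Next, from the visible intercepts: it crosses the y-axis at the gridline y = 0; one x-axis crossing is at x = 0.
Finally, assembling these constraints gives the stated polynomial.

x^2 + x*y - 3*y^2 + 2*y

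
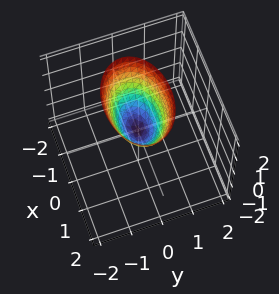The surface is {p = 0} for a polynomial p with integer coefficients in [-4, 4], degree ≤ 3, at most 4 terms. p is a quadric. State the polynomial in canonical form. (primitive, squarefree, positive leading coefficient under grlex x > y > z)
x^2 + 2*y^2 - z

First, deg p = 2. A single bowl opening along one axis; a quadric.
Then, symmetries: the y ↦ −y reflection is a symmetry, so y appears only in even powers; mirror symmetry x ↦ −x ⇒ only even powers of x.
Next, from the visible intercepts: one z-axis crossing is at z = 0; it meets the y-axis at y = 0 (among the integer gridlines); it meets the x-axis at x = 0 (among the integer gridlines).
Finally, putting this together gives p.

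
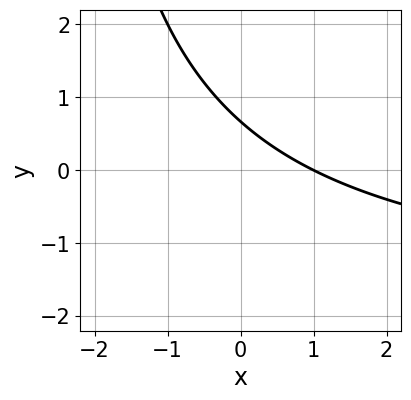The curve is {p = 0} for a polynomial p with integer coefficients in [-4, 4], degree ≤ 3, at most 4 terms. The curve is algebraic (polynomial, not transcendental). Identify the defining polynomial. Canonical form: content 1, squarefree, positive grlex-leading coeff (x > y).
x*y + 2*x + 3*y - 2

Degree: the shape is more complex than any degree-1 curve, so deg p = 2.
Against the integer gridlines: it crosses the x-axis at the gridline x = 1.
These observations pin down the coefficients.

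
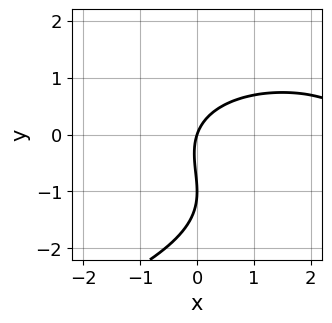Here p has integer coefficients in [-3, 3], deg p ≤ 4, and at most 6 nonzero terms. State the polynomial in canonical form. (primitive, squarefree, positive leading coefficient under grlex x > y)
y^3 + x^2 + 2*y^2 - 3*x + y

1. Degree: a generic line meets the curve in up to 3 points, so deg p = 3.
2. Reading off the gridlines: among the integer gridlines, it crosses the y-axis at y ∈ {-1, 0}; it meets the x-axis at x = 0 (among the integer gridlines).
3. Solving for integer coefficients yields p as stated.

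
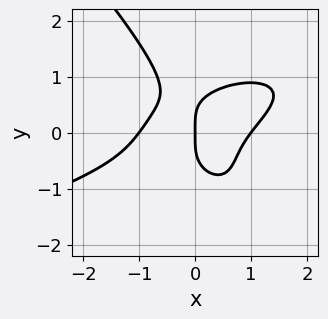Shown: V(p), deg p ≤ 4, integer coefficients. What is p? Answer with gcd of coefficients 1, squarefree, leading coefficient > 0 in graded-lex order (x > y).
(a) Degree: the shape is more complex than any degree-3 curve, so deg p = 4.
(b) Reading off the gridlines: one y-axis crossing is at y = 0; the x-axis gridline crossings are at x ∈ {-1, 0, 1}.
(c) The integer polynomial consistent with all of this is the stated p.

2*x*y^3 + 2*y^4 + 2*x^3 - 3*x^2*y - 2*x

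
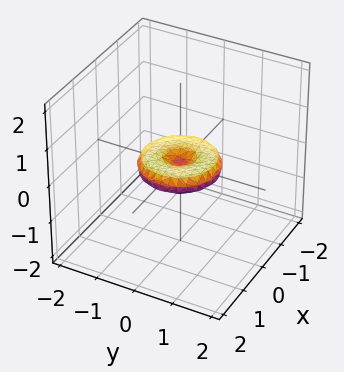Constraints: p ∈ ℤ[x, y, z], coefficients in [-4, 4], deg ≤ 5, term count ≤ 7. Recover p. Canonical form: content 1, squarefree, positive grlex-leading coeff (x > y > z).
x^4 + 2*x^2*y^2 + y^4 - x^2 - y^2 + 3*z^2

Degree: no degree-3 surface has this shape, so deg p = 4.
Symmetries: rotational symmetry about the z-axis ⇒ p depends on x, y only through x² + y².
From the axis intercepts and sections: among the integer gridlines, it crosses the x-axis at x ∈ {-1, 0, 1}; among the integer gridlines, it crosses the y-axis at y ∈ {-1, 0, 1}; it crosses the z-axis at the gridline z = 0; a circular section at z = 0 has radius exactly 1.
The integer polynomial consistent with all of this is the stated p.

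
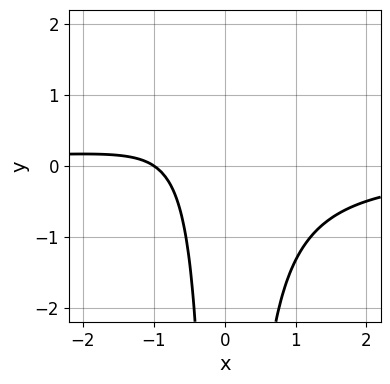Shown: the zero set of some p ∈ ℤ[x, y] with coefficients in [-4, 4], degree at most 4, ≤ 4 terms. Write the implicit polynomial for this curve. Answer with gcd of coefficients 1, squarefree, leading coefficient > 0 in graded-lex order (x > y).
First, deg p = 3. The shape is more complex than any degree-2 curve.
Next, from the axis intercepts and sections: it misses every integer gridline on the y-axis; it meets the x-axis at x = -1 (among the integer gridlines).
Finally, matching integer coefficients to the picture gives p.

3*x^2*y + 2*x + 2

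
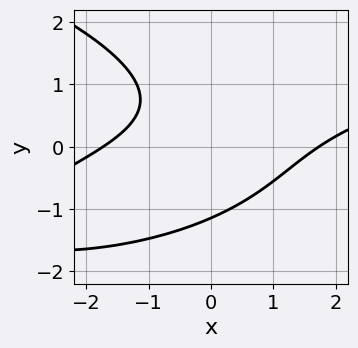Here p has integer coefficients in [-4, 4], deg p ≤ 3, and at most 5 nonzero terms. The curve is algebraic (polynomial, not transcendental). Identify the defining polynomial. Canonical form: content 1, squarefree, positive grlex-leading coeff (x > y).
deg p = 3.
Matching integer coefficients to the picture gives p.

2*y^3 - x^2 + 3*x*y + 3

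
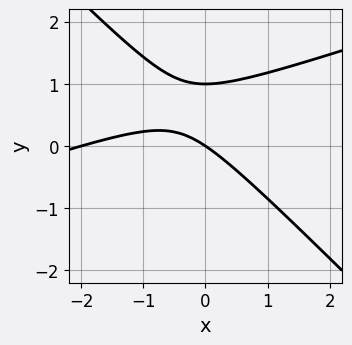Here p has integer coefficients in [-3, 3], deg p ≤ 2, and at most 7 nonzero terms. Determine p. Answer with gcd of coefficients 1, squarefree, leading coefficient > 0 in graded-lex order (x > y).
x^2 - 2*x*y - 3*y^2 + 2*x + 3*y

1. The degree is 2 — no degree-1 curve has this shape.
2. From the axis intercepts and sections: among the integer gridlines, it crosses the y-axis at y ∈ {0, 1}; among the integer gridlines, it crosses the x-axis at x ∈ {-2, 0}.
3. Matching integer coefficients to the picture gives p.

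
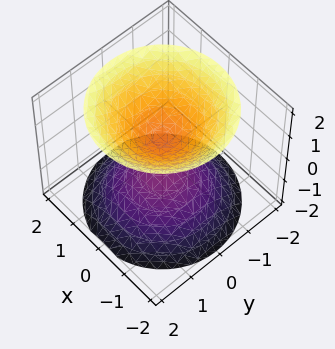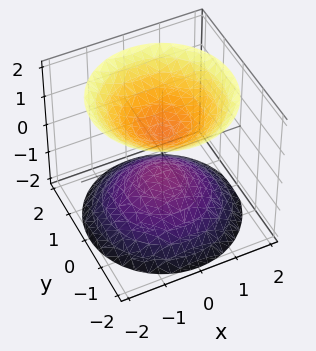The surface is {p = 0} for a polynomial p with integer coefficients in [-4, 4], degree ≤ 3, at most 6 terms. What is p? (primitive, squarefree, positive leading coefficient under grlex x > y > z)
2*x^2 + 2*y^2 - 2*z^2 + 1

(a) I count 2 distinct pieces. Treating them together as one polynomial.
(b) Degree: no degree-1 surface has this shape, so deg p = 2.
(c) Symmetries: rotational symmetry about the z-axis ⇒ p depends on x, y only through x² + y².
(d) Observable constraints: the surface avoids every integer x-axis point in the box; no y-intercept at any integer in the box; a circular section at z = 1 has radius between 0 and 1.
(e) Assembling these constraints gives the stated polynomial.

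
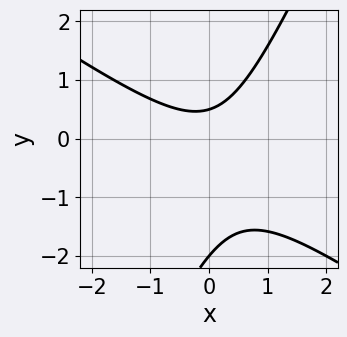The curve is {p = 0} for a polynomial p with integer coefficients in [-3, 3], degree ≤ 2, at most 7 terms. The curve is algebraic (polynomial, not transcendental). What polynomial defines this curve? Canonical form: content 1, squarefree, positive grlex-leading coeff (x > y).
3*x^2 + 3*x*y - 2*y^2 - 3*y + 2

First, degree: the shape is more complex than any degree-1 curve, so deg p = 2.
Then, reading off the gridlines: no x-intercept at any integer in the box; it meets the y-axis at y = -2 (among the integer gridlines).
Finally, matching integer coefficients to the picture gives p.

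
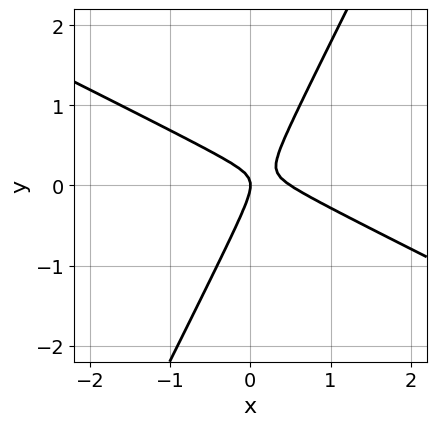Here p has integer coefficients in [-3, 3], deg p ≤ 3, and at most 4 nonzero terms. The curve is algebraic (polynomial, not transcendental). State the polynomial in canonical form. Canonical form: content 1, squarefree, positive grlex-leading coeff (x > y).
2*x^2 + 3*x*y - 2*y^2 - x

deg p = 2.
From the visible intercepts: one x-axis crossing is at x = 0; one y-axis crossing is at y = 0.
The integer polynomial consistent with all of this is the stated p.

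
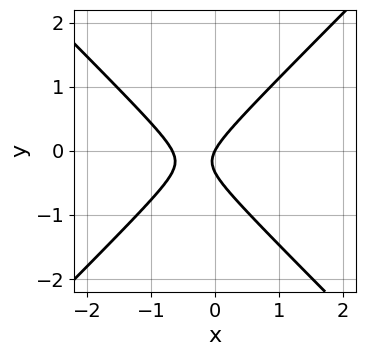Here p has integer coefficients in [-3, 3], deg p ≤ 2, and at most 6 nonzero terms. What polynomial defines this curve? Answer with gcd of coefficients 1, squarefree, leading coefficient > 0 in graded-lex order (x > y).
3*x^2 - 3*y^2 + 2*x - y

(a) The degree is 2 — the shape is more complex than any degree-1 curve.
(b) Checking where it meets the axes: one x-axis crossing is at x = 0; one y-axis crossing is at y = 0.
(c) These observations pin down the coefficients.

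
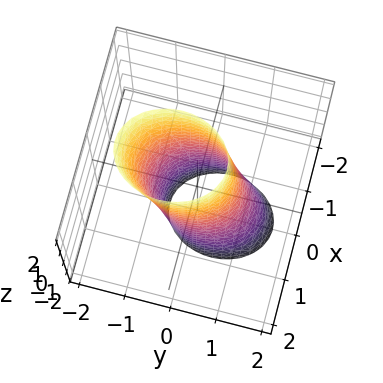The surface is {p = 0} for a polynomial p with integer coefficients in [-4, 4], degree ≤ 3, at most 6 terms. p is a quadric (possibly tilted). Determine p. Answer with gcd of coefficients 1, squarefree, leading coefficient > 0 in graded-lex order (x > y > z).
3*x^2 + 2*y^2 + y*z - 2

(a) Degree: a generic line meets the surface in up to 2 points, so deg p = 2.
(b) Checking where it meets the axes: the y-axis gridline crossings are at y ∈ {-1, 1}; it misses every integer gridline on the z-axis.
(c) Fitting integer coefficients to these (and the overall shape) gives p.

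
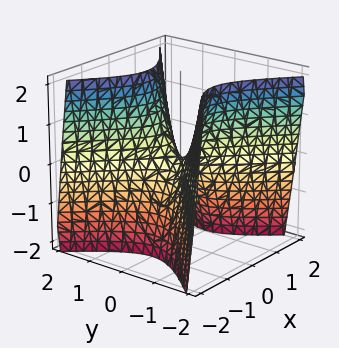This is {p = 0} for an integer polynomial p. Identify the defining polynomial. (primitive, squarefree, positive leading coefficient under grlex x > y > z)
2*x^2 - 2*y^2 + z

(a) The degree is 2 — a hyperbolic paraboloid; a quadric.
(b) Symmetries: the x ↦ −x reflection is a symmetry, so x appears only in even powers; mirror symmetry y ↦ −y ⇒ only even powers of y.
(c) From the axis intercepts and sections: one x-axis crossing is at x = 0; one z-axis crossing is at z = 0; one y-axis crossing is at y = 0.
(d) These observations pin down the coefficients.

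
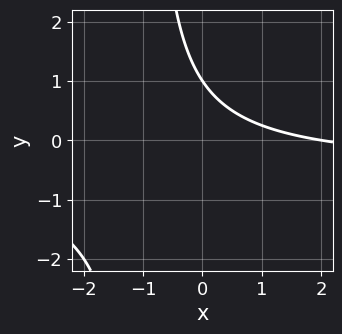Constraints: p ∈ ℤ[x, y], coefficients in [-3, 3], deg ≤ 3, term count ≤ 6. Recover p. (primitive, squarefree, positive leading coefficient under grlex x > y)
2*x*y + x + 2*y - 2

(a) deg p = 2. A generic line meets the curve in up to 2 points.
(b) Observable constraints: it meets the x-axis at x = 2 (among the integer gridlines); one y-axis crossing is at y = 1.
(c) Putting this together gives p.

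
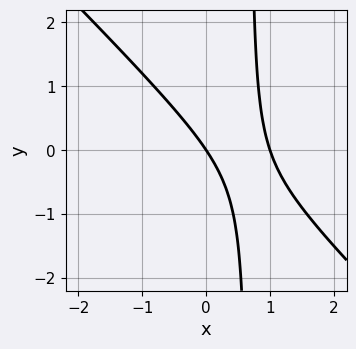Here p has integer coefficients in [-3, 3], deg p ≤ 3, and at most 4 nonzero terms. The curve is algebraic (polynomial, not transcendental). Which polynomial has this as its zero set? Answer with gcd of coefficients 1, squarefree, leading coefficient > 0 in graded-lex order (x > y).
First, the degree is 2 — the shape is more complex than any degree-1 curve.
Then, checking where it meets the axes: among the integer gridlines, it crosses the x-axis at x ∈ {0, 1}; one y-axis crossing is at y = 0.
Finally, fitting integer coefficients to these (and the overall shape) gives p.

3*x^2 + 3*x*y - 3*x - 2*y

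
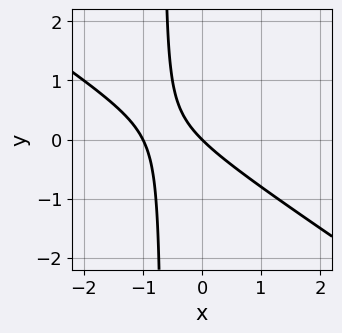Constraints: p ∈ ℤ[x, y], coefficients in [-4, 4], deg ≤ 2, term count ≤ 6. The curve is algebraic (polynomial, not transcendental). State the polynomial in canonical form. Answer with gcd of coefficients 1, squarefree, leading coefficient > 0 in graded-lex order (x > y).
1. The degree is 2 — the shape is more complex than any degree-1 curve.
2. Checking where it meets the axes: it crosses the y-axis at the gridline y = 0; among the integer gridlines, it crosses the x-axis at x ∈ {-1, 0}.
3. Together with the visible shape, these determine p as stated.

2*x^2 + 3*x*y + 2*x + 2*y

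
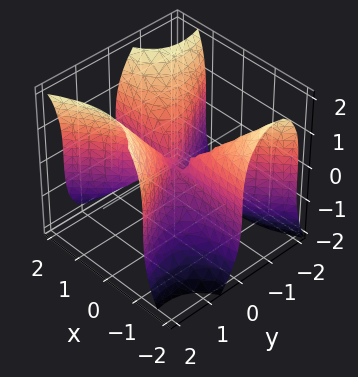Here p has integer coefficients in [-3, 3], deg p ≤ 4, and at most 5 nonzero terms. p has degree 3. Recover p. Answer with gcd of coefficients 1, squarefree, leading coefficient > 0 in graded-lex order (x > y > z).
3*x^2*y - 2*x*y^2 - 2*y^3 + z^3

1. The degree is 3 — the shape is more complex than any degree-2 surface.
2. Checking where it meets the axes: every point of the x-axis in the box is on the surface; it meets the z-axis at z = 0 (among the integer gridlines); it meets the y-axis at y = 0 (among the integer gridlines).
3. Fitting integer coefficients to these (and the overall shape) gives p.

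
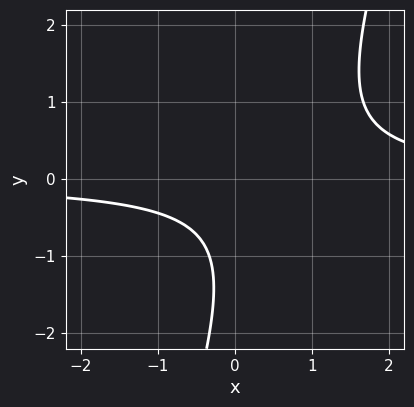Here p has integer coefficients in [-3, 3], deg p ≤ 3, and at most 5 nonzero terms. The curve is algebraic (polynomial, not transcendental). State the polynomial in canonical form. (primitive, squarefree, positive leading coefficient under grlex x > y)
Degree: the shape is more complex than any degree-1 curve, so deg p = 2.
From the axis intercepts and sections: no y-intercept at any integer in the box; it misses every integer gridline on the x-axis.
Putting this together gives p.

3*x*y - y^2 - 2*y - 2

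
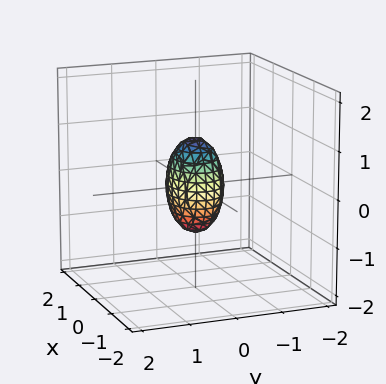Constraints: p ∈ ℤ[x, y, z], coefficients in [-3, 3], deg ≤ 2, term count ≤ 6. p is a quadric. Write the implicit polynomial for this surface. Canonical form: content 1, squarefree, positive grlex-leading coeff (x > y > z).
First, degree: a closed, bounded, convex surface; a quadric, so deg p = 2.
Then, symmetries: mirror symmetry x ↦ −x ⇒ only even powers of x; it's symmetric under z → −z, forcing even powers of z; it's symmetric under y → −y, forcing even powers of y.
Next, against the integer gridlines: the z-axis gridline crossings are at z ∈ {-1, 1}.
Finally, these observations pin down the coefficients.

2*x^2 + 3*y^2 + z^2 - 1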